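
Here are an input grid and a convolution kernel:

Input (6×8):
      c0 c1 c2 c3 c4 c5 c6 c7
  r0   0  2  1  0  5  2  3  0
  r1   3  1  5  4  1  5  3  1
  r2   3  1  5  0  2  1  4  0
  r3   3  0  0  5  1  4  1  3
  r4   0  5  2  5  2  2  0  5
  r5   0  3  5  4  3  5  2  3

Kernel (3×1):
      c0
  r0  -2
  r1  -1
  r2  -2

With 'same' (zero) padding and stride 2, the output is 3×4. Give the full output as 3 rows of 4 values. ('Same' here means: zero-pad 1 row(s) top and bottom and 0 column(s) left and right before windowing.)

Output[0,0]: The receptive field on the zero-padded input at this output position is [0 / 0 / 3]. Elementwise product with the kernel and sum: 0·-2 + 0·-1 + 3·-2.
Output[0,1]: The receptive field on the zero-padded input at this output position is [0 / 1 / 5]. Elementwise product with the kernel and sum: 0·-2 + 1·-1 + 5·-2.

-6 -11 -7 -9
-15 -15 -6 -12
-6 -12 -10 -6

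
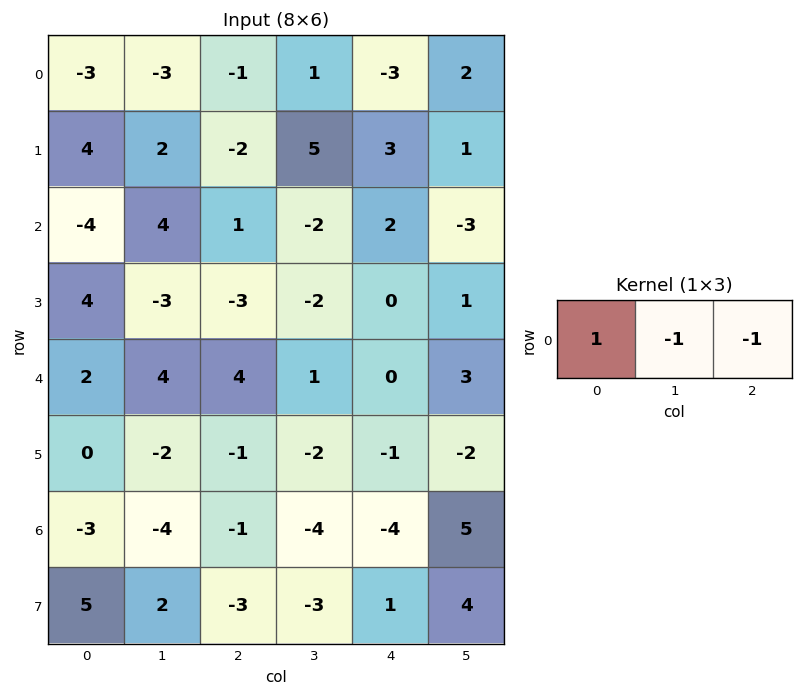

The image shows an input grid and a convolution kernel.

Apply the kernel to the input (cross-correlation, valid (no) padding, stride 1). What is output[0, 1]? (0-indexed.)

-3

The receptive field on the input at this output position is [-3 -1 1]. Elementwise product with the kernel and sum: -3·1 + -1·-1 + 1·-1.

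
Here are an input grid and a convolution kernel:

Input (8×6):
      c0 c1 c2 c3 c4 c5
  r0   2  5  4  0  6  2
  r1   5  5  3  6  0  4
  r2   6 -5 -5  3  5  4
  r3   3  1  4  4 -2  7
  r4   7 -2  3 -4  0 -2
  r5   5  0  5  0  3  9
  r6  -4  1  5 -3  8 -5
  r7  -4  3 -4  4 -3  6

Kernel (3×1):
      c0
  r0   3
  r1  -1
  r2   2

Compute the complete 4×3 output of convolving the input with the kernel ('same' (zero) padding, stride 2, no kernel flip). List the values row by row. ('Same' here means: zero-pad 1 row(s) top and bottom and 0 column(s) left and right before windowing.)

8 2 -6
15 22 -9
12 19 0
11 2 -5

Output[0,0]: The receptive field on the zero-padded input at this output position is [0 / 2 / 5]. Elementwise product with the kernel and sum: 0·3 + 2·-1 + 5·2.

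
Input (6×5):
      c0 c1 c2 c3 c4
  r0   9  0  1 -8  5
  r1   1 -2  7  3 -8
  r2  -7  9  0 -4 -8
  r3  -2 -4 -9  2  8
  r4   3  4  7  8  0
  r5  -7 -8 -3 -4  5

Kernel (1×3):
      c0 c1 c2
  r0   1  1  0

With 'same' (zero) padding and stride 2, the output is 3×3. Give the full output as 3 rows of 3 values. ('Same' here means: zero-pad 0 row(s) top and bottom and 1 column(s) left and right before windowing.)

Output[0,0]: The receptive field on the zero-padded input at this output position is [0 9 0]. Elementwise product with the kernel and sum: 0·1 + 9·1.

9 1 -3
-7 9 -12
3 11 8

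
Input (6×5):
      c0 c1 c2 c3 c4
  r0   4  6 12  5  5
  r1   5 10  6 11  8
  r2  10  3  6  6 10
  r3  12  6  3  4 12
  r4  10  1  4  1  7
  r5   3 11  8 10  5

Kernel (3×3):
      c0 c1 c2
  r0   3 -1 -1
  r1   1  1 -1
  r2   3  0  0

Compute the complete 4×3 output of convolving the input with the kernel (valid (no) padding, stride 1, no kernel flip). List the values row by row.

33 15 53
42 34 10
66 5 9
43 48 15

Output[0,0]: The receptive field on the input at this output position is [4 6 12 / 5 10 6 / 10 3 6]. Elementwise product with the kernel and sum: 4·3 + 6·-1 + 12·-1 + 5·1 + 10·1 + 6·-1 + 10·3.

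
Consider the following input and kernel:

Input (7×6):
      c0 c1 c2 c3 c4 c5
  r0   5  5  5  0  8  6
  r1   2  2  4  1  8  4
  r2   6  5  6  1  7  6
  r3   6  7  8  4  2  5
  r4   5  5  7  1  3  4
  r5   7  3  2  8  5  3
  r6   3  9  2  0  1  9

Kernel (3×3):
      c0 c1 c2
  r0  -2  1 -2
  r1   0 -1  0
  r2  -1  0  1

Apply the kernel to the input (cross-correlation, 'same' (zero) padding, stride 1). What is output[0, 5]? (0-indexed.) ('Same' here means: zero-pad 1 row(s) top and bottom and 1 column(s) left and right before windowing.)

The receptive field on the zero-padded input at this output position is [0 0 0 / 8 6 0 / 8 4 0]. Elementwise product with the kernel and sum: 0·-2 + 0·1 + 0·-2 + 6·-1 + 8·-1 + 0·1.

-14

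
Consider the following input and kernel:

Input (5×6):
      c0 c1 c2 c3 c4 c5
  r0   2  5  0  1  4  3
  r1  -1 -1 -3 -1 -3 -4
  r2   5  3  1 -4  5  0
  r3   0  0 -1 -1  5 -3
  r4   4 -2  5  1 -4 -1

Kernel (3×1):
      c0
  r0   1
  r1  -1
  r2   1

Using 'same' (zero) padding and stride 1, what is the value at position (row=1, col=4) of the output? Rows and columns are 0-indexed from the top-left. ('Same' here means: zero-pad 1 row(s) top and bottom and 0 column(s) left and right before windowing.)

12

The receptive field on the zero-padded input at this output position is [4 / -3 / 5]. Elementwise product with the kernel and sum: 4·1 + -3·-1 + 5·1.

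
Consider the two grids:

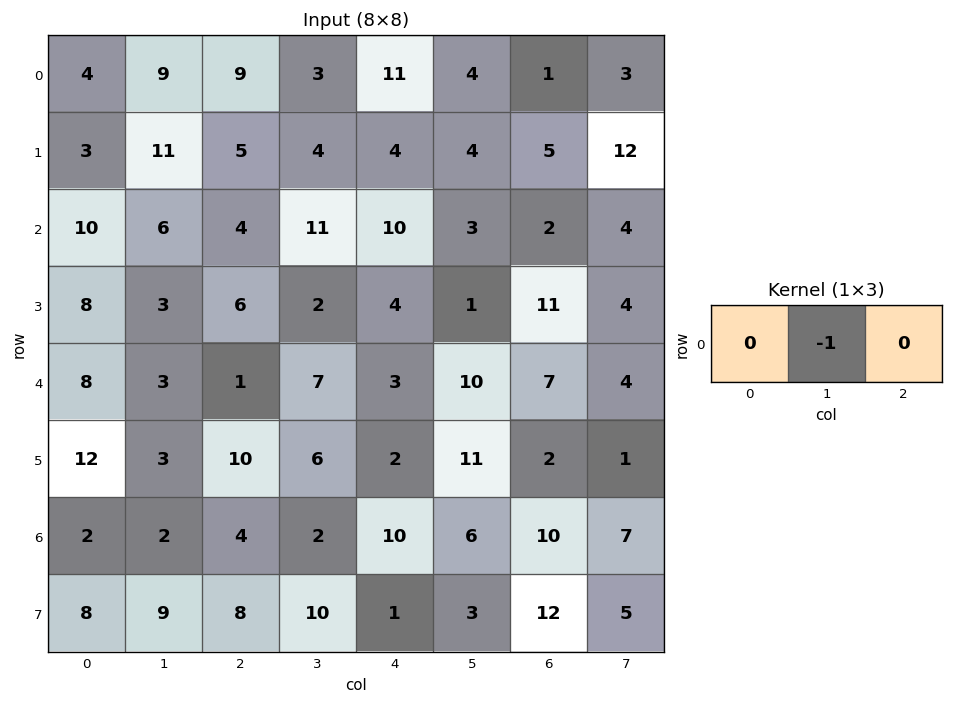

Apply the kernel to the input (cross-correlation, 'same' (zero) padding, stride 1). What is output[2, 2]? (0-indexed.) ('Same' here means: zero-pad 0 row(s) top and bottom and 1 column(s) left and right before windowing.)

The receptive field on the zero-padded input at this output position is [6 4 11]. Elementwise product with the kernel and sum: 4·-1.

-4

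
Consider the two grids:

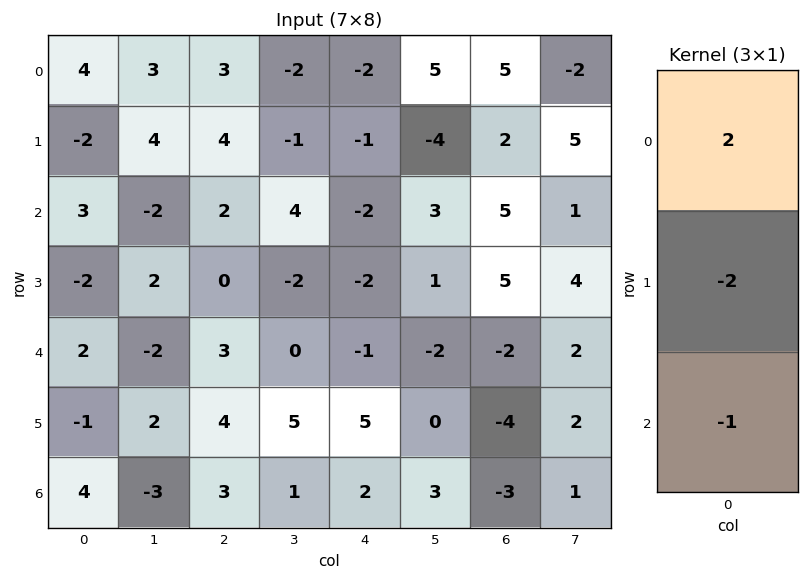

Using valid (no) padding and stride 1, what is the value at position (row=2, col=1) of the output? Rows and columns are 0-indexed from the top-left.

-6

The receptive field on the input at this output position is [-2 / 2 / -2]. Elementwise product with the kernel and sum: -2·2 + 2·-2 + -2·-1.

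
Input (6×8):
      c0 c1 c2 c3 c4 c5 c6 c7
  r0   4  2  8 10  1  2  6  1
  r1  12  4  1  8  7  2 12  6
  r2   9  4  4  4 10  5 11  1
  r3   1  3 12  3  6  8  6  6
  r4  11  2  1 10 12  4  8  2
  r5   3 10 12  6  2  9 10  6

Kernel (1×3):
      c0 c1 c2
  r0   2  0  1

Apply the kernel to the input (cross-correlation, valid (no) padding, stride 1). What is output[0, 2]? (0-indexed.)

17

The receptive field on the input at this output position is [8 10 1]. Elementwise product with the kernel and sum: 8·2 + 1·1.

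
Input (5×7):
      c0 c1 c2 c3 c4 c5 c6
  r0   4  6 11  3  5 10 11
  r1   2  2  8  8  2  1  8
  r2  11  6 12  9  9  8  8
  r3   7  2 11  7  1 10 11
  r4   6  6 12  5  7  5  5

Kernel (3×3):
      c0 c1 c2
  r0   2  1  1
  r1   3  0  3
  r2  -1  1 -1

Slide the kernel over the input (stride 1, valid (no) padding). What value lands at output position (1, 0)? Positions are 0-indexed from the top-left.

67

The receptive field on the input at this output position is [2 2 8 / 11 6 12 / 7 2 11]. Elementwise product with the kernel and sum: 2·2 + 2·1 + 8·1 + 11·3 + 12·3 + 7·-1 + 2·1 + 11·-1.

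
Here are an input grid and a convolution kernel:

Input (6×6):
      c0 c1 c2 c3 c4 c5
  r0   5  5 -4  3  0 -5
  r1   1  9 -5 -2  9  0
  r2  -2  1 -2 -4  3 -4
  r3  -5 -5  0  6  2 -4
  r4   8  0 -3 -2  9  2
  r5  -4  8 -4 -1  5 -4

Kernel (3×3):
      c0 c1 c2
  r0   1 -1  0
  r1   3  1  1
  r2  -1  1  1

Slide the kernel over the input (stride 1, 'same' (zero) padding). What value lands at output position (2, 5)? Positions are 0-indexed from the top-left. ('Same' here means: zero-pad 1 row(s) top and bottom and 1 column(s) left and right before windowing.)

8

The receptive field on the zero-padded input at this output position is [9 0 0 / 3 -4 0 / 2 -4 0]. Elementwise product with the kernel and sum: 9·1 + 0·-1 + 3·3 + -4·1 + 0·1 + 2·-1 + -4·1 + 0·1.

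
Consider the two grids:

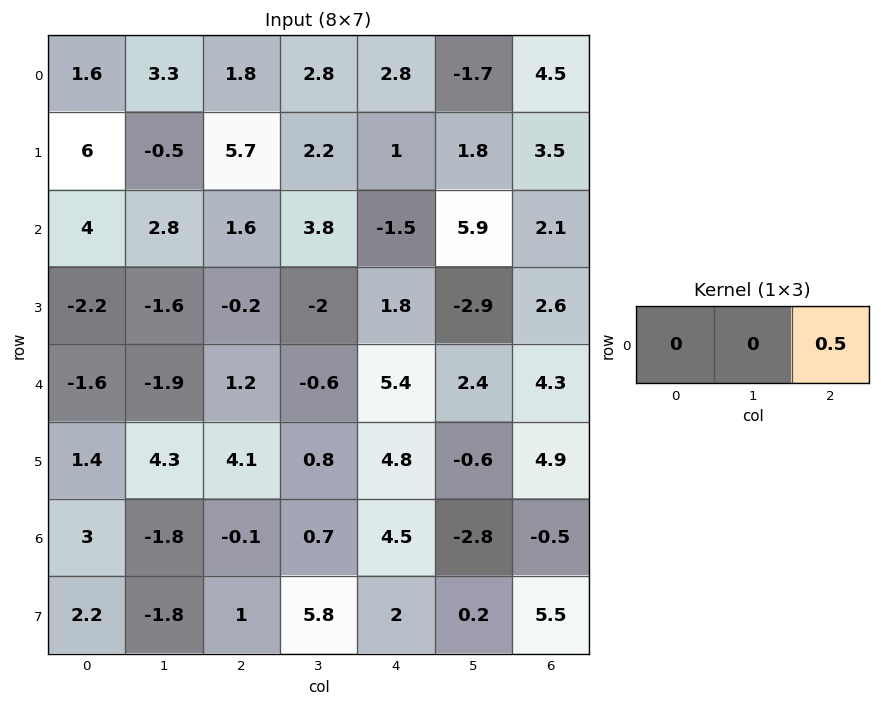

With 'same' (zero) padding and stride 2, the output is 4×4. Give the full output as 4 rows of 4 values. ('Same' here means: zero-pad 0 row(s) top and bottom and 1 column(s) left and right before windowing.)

1.65 1.4 -0.85 0
1.4 1.9 2.95 0
-0.95 -0.3 1.2 0
-0.9 0.35 -1.4 0

Output[0,0]: The receptive field on the zero-padded input at this output position is [0 1.6 3.3]. Elementwise product with the kernel and sum: 3.3·0.5.
Output[0,1]: The receptive field on the zero-padded input at this output position is [3.3 1.8 2.8]. Elementwise product with the kernel and sum: 2.8·0.5.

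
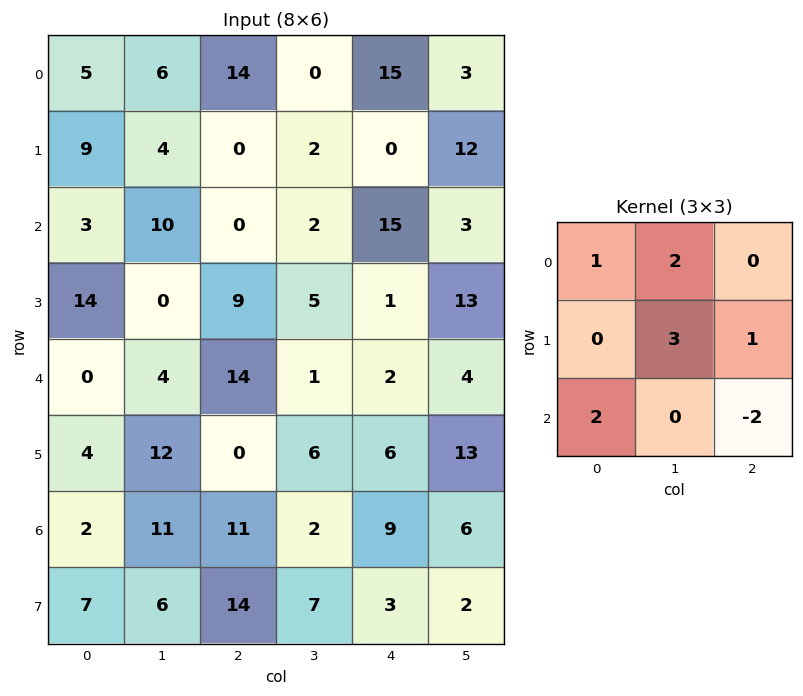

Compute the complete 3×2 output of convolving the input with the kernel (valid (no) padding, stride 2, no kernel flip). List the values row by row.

35 -10
4 44
26 44

Output[0,0]: The receptive field on the input at this output position is [5 6 14 / 9 4 0 / 3 10 0]. Elementwise product with the kernel and sum: 5·1 + 6·2 + 4·3 + 0·1 + 3·2 + 0·-2.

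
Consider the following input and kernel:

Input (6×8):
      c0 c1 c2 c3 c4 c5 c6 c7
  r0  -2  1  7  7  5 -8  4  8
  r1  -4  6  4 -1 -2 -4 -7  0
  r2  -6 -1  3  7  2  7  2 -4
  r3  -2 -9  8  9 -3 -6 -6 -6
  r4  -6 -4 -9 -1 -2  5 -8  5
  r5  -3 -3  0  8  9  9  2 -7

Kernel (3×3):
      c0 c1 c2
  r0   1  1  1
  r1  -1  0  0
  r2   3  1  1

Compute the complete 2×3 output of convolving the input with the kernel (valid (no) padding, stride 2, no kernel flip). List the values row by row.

-6 33 18
-33 -26 5

Output[0,0]: The receptive field on the input at this output position is [-2 1 7 / -4 6 4 / -6 -1 3]. Elementwise product with the kernel and sum: -2·1 + 1·1 + 7·1 + -4·-1 + -6·3 + -1·1 + 3·1.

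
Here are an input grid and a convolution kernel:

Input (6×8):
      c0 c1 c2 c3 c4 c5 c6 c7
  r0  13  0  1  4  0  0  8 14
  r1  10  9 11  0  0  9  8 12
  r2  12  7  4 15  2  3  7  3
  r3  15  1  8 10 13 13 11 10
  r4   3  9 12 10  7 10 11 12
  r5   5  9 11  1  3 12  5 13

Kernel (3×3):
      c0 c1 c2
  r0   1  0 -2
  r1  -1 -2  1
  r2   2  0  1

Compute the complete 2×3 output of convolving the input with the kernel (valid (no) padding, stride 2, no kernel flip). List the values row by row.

22 0 -15
13 16 -15

Output[0,0]: The receptive field on the input at this output position is [13 0 1 / 10 9 11 / 12 7 4]. Elementwise product with the kernel and sum: 13·1 + 1·-2 + 10·-1 + 9·-2 + 11·1 + 12·2 + 4·1.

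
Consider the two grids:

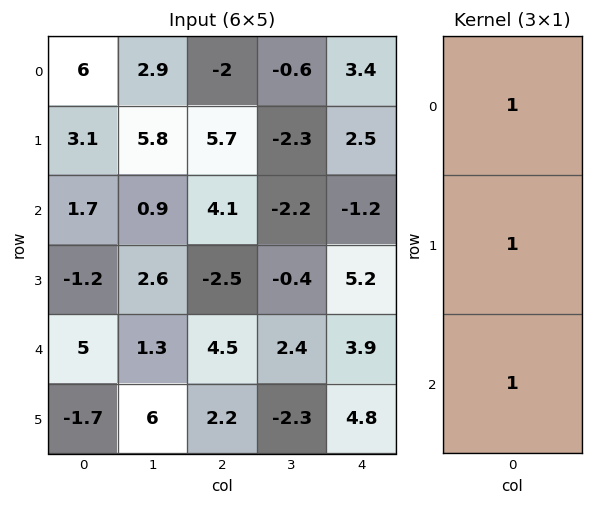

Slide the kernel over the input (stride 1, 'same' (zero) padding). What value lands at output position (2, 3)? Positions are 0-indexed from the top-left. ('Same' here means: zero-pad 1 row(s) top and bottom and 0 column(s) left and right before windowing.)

-4.9

The receptive field on the zero-padded input at this output position is [-2.3 / -2.2 / -0.4]. Elementwise product with the kernel and sum: -2.3·1 + -2.2·1 + -0.4·1.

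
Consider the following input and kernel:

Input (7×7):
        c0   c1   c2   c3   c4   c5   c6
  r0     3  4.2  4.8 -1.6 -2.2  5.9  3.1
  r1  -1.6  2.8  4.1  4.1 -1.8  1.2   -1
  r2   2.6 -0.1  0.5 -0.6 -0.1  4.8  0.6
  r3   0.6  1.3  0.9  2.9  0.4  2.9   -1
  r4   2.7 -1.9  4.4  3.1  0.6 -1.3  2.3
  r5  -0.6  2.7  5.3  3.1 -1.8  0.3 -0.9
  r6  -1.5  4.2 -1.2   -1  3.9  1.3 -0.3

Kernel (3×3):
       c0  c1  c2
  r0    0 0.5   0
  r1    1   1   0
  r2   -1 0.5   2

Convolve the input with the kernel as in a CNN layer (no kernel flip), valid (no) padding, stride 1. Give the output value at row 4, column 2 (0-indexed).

The receptive field on the input at this output position is [4.4 3.1 0.6 / 5.3 3.1 -1.8 / -1.2 -1 3.9]. Elementwise product with the kernel and sum: 3.1·0.5 + 5.3·1 + 3.1·1 + -1.2·-1 + -1·0.5 + 3.9·2.

18.45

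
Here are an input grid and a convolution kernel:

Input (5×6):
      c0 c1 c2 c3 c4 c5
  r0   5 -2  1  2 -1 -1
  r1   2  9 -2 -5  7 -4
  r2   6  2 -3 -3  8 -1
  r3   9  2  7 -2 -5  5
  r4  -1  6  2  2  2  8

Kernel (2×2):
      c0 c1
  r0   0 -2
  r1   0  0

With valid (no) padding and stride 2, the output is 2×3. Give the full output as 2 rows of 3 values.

4 -4 2
-4 6 2

Output[0,0]: The receptive field on the input at this output position is [5 -2 / 2 9]. Elementwise product with the kernel and sum: -2·-2.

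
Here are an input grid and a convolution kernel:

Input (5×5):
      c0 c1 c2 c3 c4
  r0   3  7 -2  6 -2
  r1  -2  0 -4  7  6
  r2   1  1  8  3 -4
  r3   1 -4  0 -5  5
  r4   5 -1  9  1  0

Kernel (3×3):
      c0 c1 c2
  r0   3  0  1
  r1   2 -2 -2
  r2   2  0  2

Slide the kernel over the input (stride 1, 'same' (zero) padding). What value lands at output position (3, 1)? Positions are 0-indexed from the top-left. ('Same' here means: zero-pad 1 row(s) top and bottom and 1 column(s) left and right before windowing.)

The receptive field on the zero-padded input at this output position is [1 1 8 / 1 -4 0 / 5 -1 9]. Elementwise product with the kernel and sum: 1·3 + 8·1 + 1·2 + -4·-2 + 0·-2 + 5·2 + 9·2.

49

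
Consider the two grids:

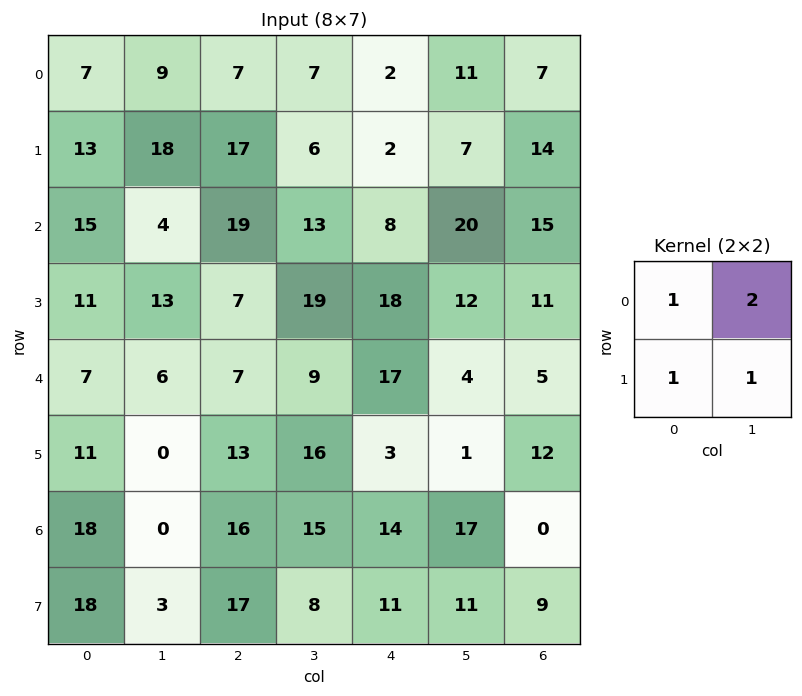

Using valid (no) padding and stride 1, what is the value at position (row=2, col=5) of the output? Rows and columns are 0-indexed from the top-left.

The receptive field on the input at this output position is [20 15 / 12 11]. Elementwise product with the kernel and sum: 20·1 + 15·2 + 12·1 + 11·1.

73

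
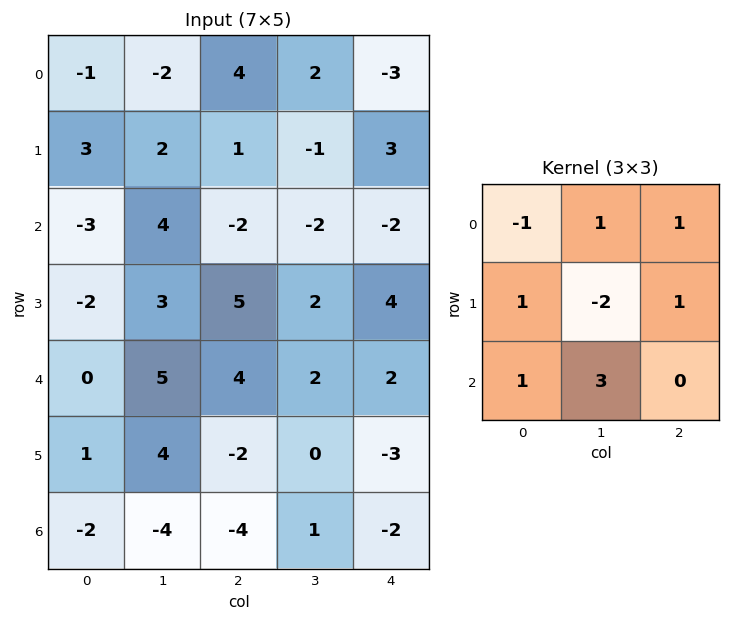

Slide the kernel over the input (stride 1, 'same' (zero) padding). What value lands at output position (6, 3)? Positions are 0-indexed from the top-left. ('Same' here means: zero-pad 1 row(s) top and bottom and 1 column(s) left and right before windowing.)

The receptive field on the zero-padded input at this output position is [-2 0 -3 / -4 1 -2 / 0 0 0]. Elementwise product with the kernel and sum: -2·-1 + 0·1 + -3·1 + -4·1 + 1·-2 + -2·1 + 0·1 + 0·3.

-9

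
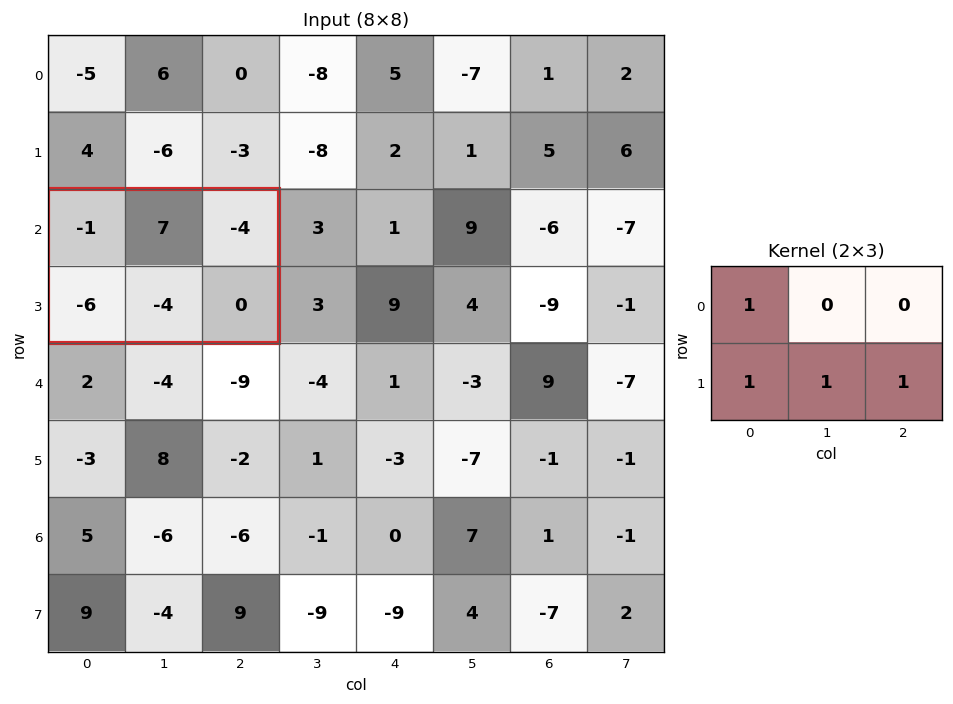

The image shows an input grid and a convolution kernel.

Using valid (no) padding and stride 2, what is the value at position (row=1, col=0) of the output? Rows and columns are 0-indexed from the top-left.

-11

The receptive field on the input at this output position is [-1 7 -4 / -6 -4 0]. Elementwise product with the kernel and sum: -1·1 + -6·1 + -4·1 + 0·1.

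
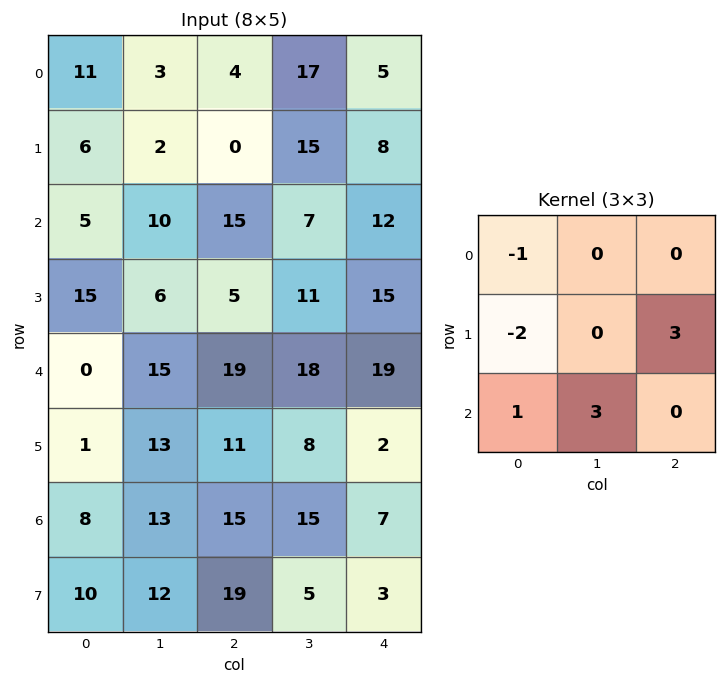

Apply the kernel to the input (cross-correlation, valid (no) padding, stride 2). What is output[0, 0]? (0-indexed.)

The receptive field on the input at this output position is [11 3 4 / 6 2 0 / 5 10 15]. Elementwise product with the kernel and sum: 11·-1 + 6·-2 + 0·3 + 5·1 + 10·3.

12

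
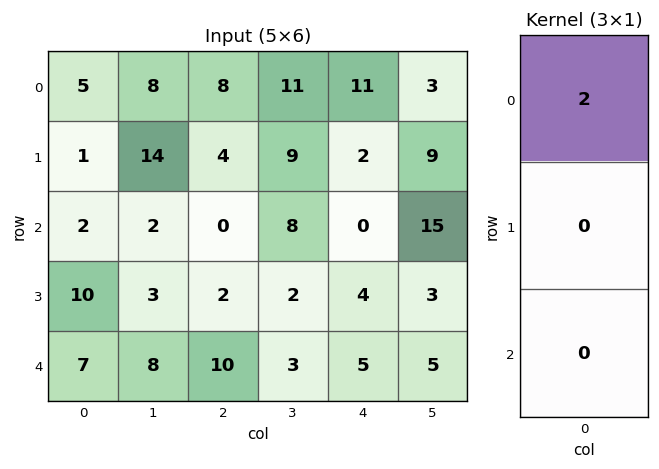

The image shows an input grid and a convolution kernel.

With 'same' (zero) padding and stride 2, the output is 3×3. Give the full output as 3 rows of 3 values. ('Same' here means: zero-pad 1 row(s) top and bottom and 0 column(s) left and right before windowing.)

Output[0,0]: The receptive field on the zero-padded input at this output position is [0 / 5 / 1]. Elementwise product with the kernel and sum: 0·2.

0 0 0
2 8 4
20 4 8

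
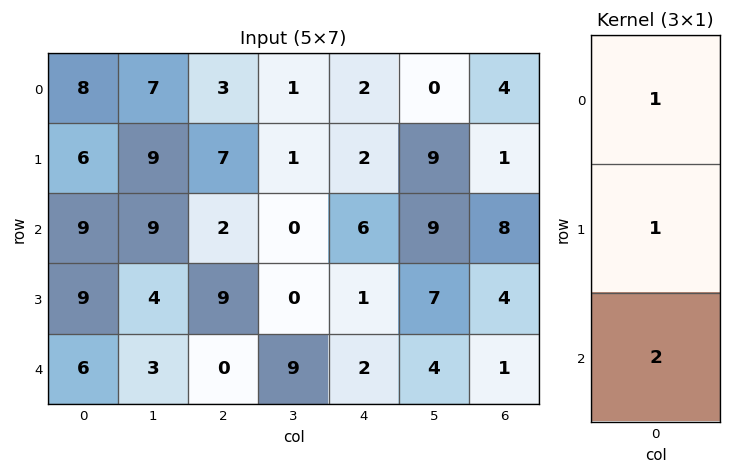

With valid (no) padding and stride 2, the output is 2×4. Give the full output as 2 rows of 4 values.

Output[0,0]: The receptive field on the input at this output position is [8 / 6 / 9]. Elementwise product with the kernel and sum: 8·1 + 6·1 + 9·2.
Output[0,1]: The receptive field on the input at this output position is [3 / 7 / 2]. Elementwise product with the kernel and sum: 3·1 + 7·1 + 2·2.

32 14 16 21
30 11 11 14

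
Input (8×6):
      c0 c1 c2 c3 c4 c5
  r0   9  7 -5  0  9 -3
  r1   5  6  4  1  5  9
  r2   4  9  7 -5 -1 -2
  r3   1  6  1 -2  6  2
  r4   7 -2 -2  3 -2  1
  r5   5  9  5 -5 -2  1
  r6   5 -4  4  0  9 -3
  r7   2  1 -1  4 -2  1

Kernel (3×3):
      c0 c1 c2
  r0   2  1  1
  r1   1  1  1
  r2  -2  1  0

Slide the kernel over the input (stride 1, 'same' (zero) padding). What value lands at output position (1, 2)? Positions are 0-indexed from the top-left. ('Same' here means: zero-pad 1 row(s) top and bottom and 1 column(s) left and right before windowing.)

9

The receptive field on the zero-padded input at this output position is [7 -5 0 / 6 4 1 / 9 7 -5]. Elementwise product with the kernel and sum: 7·2 + -5·1 + 0·1 + 6·1 + 4·1 + 1·1 + 9·-2 + 7·1.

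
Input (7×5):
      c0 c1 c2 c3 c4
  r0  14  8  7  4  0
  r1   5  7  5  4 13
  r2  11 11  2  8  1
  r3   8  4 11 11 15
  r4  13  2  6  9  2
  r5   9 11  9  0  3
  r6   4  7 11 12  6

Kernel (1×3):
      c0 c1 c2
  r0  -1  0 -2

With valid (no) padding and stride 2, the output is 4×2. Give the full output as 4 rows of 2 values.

Output[0,0]: The receptive field on the input at this output position is [14 8 7]. Elementwise product with the kernel and sum: 14·-1 + 7·-2.
Output[0,1]: The receptive field on the input at this output position is [7 4 0]. Elementwise product with the kernel and sum: 7·-1 + 0·-2.

-28 -7
-15 -4
-25 -10
-26 -23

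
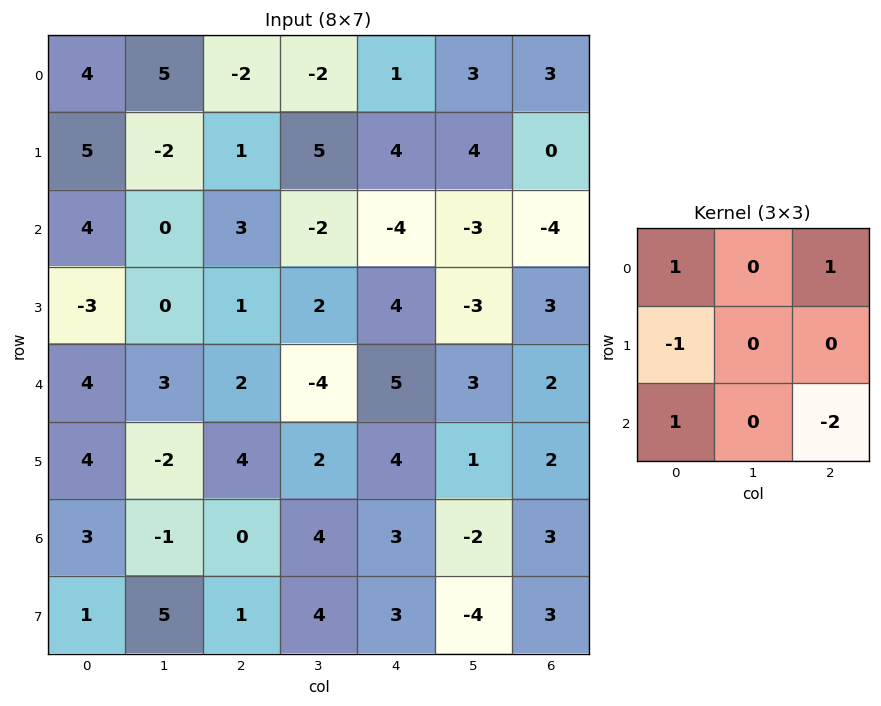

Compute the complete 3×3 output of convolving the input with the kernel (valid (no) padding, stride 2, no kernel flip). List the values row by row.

Output[0,0]: The receptive field on the input at this output position is [4 5 -2 / 5 -2 1 / 4 0 3]. Elementwise product with the kernel and sum: 4·1 + -2·1 + 5·-1 + 4·1 + 3·-2.
Output[0,1]: The receptive field on the input at this output position is [-2 -2 1 / 1 5 4 / 3 -2 -4]. Elementwise product with the kernel and sum: -2·1 + 1·1 + 1·-1 + 3·1 + -4·-2.

-5 9 4
10 -10 -11
5 -3 0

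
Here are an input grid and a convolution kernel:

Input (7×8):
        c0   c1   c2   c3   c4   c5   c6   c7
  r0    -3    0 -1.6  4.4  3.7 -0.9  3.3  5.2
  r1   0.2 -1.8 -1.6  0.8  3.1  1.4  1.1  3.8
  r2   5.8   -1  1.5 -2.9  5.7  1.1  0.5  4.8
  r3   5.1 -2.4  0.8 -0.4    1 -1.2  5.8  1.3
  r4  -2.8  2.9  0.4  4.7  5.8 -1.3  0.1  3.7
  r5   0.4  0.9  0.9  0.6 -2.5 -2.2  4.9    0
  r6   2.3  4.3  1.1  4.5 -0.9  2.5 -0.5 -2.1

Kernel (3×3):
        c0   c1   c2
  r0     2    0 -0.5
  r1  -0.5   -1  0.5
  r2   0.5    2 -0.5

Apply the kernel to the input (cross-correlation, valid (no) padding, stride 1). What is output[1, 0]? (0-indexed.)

The receptive field on the input at this output position is [0.2 -1.8 -1.6 / 5.8 -1 1.5 / 5.1 -2.4 0.8]. Elementwise product with the kernel and sum: 0.2·2 + -1.6·-0.5 + 5.8·-0.5 + -1·-1 + 1.5·0.5 + 5.1·0.5 + -2.4·2 + 0.8·-0.5.

-2.6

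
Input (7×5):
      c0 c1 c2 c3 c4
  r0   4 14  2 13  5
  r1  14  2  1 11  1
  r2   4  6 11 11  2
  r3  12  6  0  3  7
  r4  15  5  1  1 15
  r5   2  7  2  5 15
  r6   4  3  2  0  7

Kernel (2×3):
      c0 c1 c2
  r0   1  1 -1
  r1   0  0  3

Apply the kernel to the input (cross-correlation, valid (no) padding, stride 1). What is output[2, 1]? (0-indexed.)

The receptive field on the input at this output position is [6 11 11 / 6 0 3]. Elementwise product with the kernel and sum: 6·1 + 11·1 + 11·-1 + 3·3.

15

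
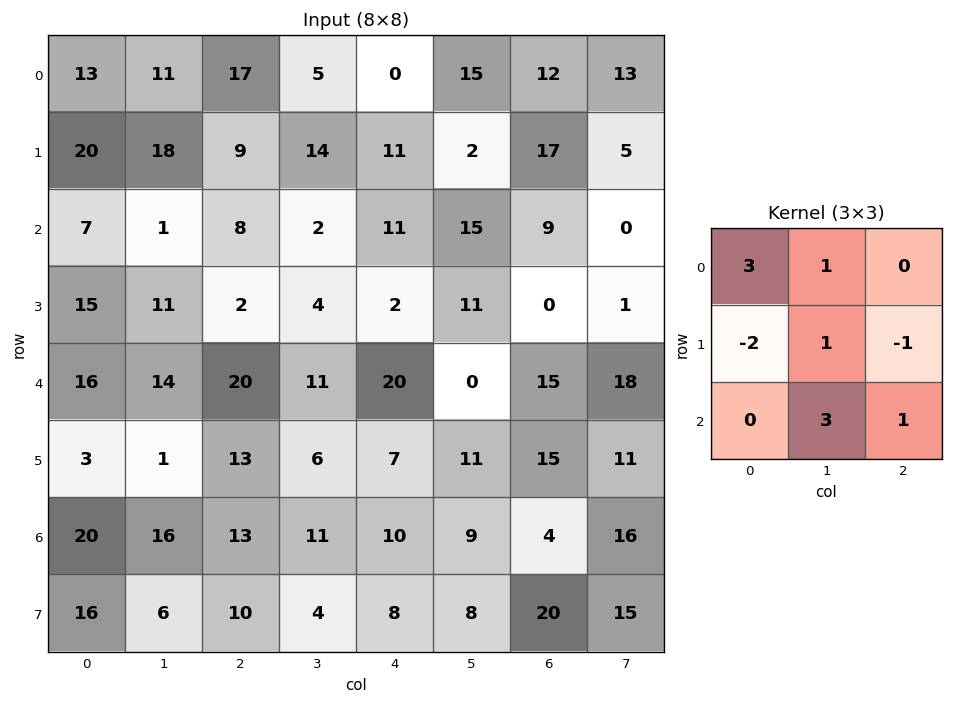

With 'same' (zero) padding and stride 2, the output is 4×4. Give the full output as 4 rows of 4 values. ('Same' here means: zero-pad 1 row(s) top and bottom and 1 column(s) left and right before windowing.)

80 31 10 25
82 77 62 3
27 61 44 86
61 20 36 93

Output[0,0]: The receptive field on the zero-padded input at this output position is [0 0 0 / 0 13 11 / 0 20 18]. Elementwise product with the kernel and sum: 0·3 + 0·1 + 0·-2 + 13·1 + 11·-1 + 20·3 + 18·1.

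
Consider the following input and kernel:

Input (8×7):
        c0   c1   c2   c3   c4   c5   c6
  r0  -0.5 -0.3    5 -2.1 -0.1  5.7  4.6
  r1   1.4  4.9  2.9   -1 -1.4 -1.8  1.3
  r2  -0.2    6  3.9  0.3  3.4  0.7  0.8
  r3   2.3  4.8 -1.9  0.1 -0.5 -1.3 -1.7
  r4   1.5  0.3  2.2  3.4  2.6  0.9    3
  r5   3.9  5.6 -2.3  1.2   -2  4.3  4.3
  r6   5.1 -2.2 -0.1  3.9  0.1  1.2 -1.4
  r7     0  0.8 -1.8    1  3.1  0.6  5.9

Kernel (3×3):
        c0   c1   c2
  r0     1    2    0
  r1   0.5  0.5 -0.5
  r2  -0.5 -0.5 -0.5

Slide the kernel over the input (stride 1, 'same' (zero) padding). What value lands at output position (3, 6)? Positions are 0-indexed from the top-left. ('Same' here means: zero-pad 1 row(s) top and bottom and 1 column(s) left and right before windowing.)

-1.15

The receptive field on the zero-padded input at this output position is [0.7 0.8 0 / -1.3 -1.7 0 / 0.9 3 0]. Elementwise product with the kernel and sum: 0.7·1 + 0.8·2 + -1.3·0.5 + -1.7·0.5 + 0·-0.5 + 0.9·-0.5 + 3·-0.5 + 0·-0.5.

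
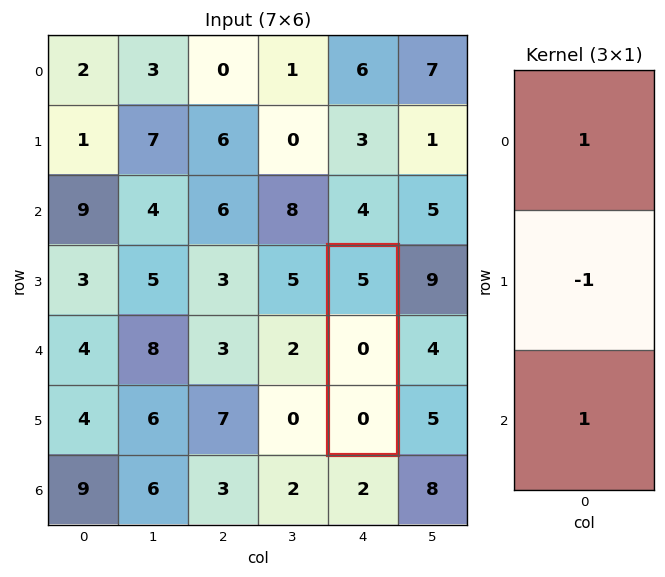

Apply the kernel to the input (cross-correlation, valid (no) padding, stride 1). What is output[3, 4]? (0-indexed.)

The receptive field on the input at this output position is [5 / 0 / 0]. Elementwise product with the kernel and sum: 5·1 + 0·-1 + 0·1.

5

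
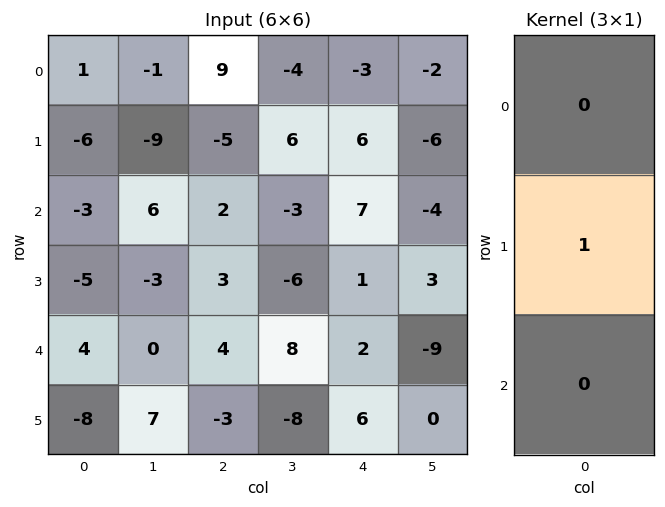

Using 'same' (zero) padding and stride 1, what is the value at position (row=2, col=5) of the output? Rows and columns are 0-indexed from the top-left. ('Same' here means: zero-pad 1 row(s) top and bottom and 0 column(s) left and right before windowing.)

-4

The receptive field on the zero-padded input at this output position is [-6 / -4 / 3]. Elementwise product with the kernel and sum: -4·1.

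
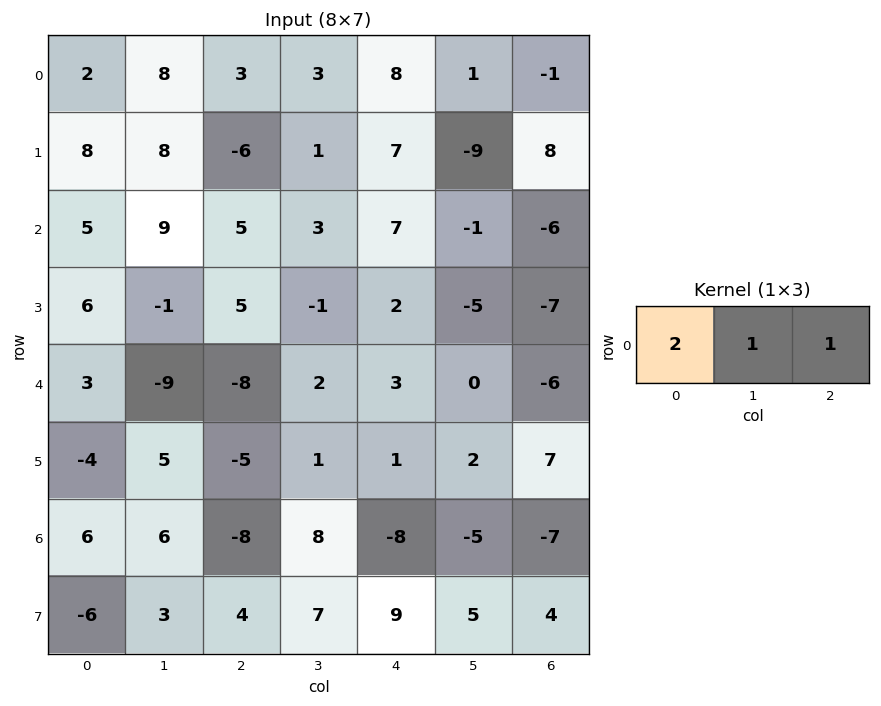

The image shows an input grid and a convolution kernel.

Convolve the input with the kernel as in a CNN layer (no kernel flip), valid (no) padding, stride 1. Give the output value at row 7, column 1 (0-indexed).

17

The receptive field on the input at this output position is [3 4 7]. Elementwise product with the kernel and sum: 3·2 + 4·1 + 7·1.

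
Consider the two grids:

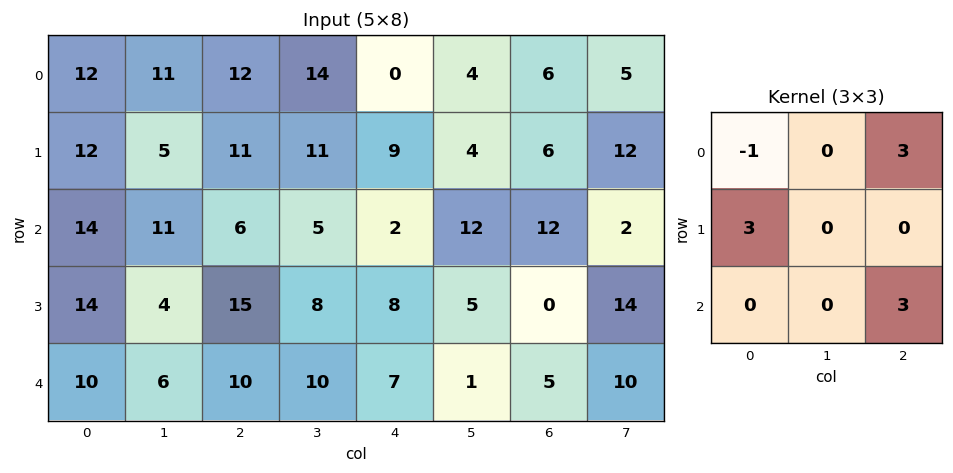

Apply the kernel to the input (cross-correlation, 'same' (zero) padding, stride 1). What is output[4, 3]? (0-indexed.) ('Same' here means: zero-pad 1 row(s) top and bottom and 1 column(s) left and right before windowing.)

The receptive field on the zero-padded input at this output position is [15 8 8 / 10 10 7 / 0 0 0]. Elementwise product with the kernel and sum: 15·-1 + 8·3 + 10·3 + 0·3.

39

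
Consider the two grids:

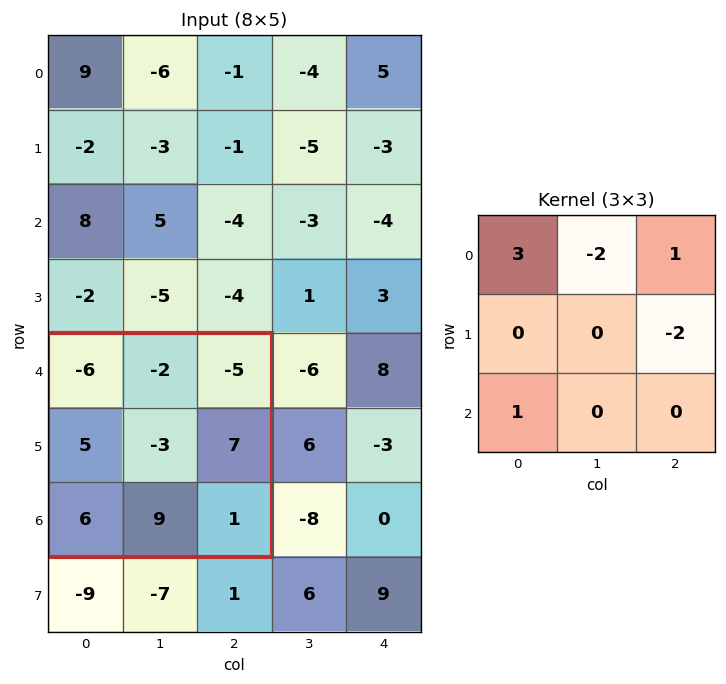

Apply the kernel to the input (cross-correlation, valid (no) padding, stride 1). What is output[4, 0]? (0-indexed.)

The receptive field on the input at this output position is [-6 -2 -5 / 5 -3 7 / 6 9 1]. Elementwise product with the kernel and sum: -6·3 + -2·-2 + -5·1 + 7·-2 + 6·1.

-27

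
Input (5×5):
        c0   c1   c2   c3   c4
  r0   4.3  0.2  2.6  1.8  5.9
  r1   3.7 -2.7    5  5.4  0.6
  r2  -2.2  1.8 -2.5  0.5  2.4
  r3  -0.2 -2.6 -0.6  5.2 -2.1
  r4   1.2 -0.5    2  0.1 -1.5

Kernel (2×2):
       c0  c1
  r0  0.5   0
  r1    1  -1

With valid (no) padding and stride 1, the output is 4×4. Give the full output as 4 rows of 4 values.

8.55 -7.6 0.9 5.7
-2.15 2.95 -0.5 0.8
1.3 -1.1 -7.05 7.55
1.6 -3.8 1.6 4.2

Output[0,0]: The receptive field on the input at this output position is [4.3 0.2 / 3.7 -2.7]. Elementwise product with the kernel and sum: 4.3·0.5 + 3.7·1 + -2.7·-1.
Output[0,1]: The receptive field on the input at this output position is [0.2 2.6 / -2.7 5]. Elementwise product with the kernel and sum: 0.2·0.5 + -2.7·1 + 5·-1.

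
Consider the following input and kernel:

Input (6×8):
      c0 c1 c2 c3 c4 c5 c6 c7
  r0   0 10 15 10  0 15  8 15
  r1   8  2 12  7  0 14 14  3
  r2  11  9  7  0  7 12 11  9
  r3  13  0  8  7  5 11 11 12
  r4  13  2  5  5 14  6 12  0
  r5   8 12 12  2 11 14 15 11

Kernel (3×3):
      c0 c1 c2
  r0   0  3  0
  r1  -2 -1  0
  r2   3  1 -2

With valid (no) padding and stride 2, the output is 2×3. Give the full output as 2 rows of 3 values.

40 6 42
32 -31 39

Output[0,0]: The receptive field on the input at this output position is [0 10 15 / 8 2 12 / 11 9 7]. Elementwise product with the kernel and sum: 10·3 + 8·-2 + 2·-1 + 11·3 + 9·1 + 7·-2.
Output[0,1]: The receptive field on the input at this output position is [15 10 0 / 12 7 0 / 7 0 7]. Elementwise product with the kernel and sum: 10·3 + 12·-2 + 7·-1 + 7·3 + 0·1 + 7·-2.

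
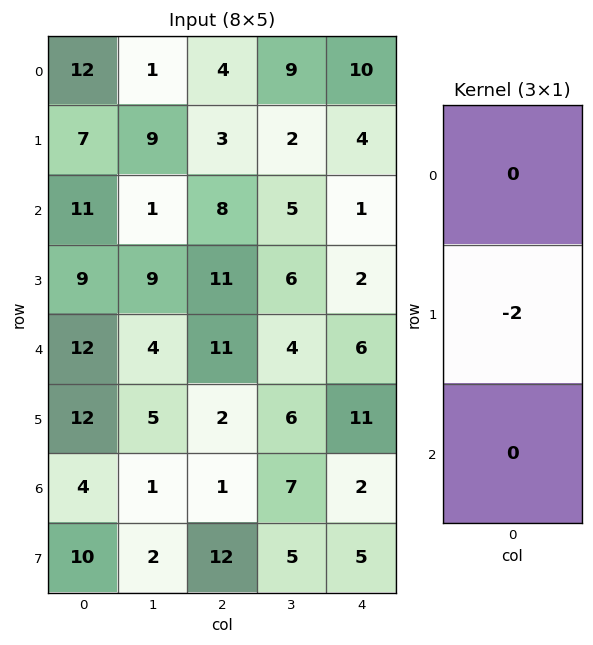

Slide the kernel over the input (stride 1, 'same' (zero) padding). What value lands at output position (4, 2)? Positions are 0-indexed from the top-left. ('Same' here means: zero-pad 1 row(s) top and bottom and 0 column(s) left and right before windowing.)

-22

The receptive field on the zero-padded input at this output position is [11 / 11 / 2]. Elementwise product with the kernel and sum: 11·-2.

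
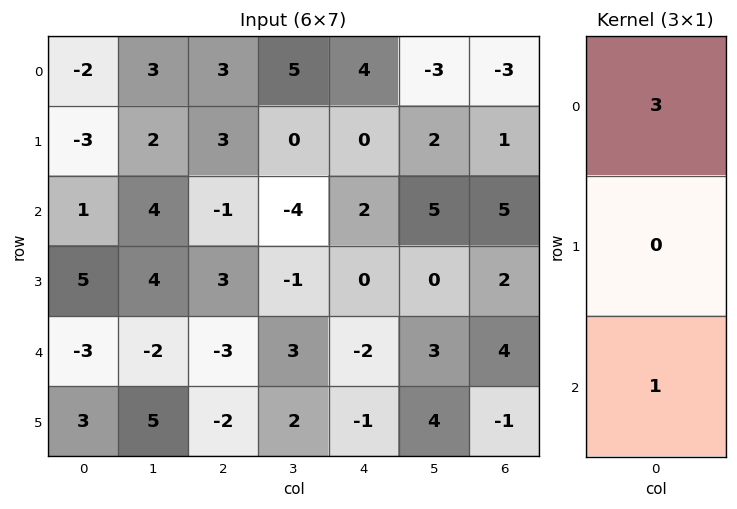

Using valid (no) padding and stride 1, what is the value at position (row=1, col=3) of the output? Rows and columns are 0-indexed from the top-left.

The receptive field on the input at this output position is [0 / -4 / -1]. Elementwise product with the kernel and sum: 0·3 + -1·1.

-1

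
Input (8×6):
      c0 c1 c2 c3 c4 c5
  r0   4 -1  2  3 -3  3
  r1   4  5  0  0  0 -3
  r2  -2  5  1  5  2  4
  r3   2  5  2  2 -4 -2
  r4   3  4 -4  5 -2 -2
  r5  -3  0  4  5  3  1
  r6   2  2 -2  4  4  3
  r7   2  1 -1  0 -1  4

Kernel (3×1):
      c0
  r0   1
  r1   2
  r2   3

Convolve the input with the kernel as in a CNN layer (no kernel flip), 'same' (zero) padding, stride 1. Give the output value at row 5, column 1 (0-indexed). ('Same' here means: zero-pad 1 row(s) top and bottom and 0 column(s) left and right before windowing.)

10

The receptive field on the zero-padded input at this output position is [4 / 0 / 2]. Elementwise product with the kernel and sum: 4·1 + 0·2 + 2·3.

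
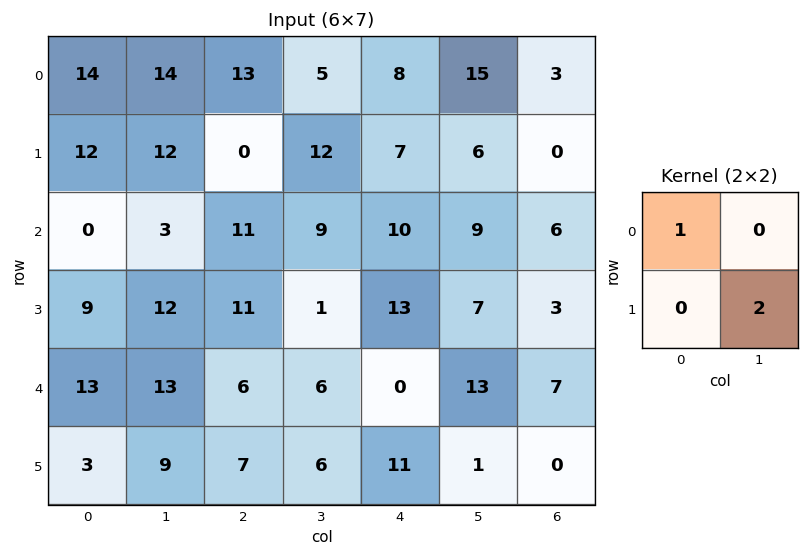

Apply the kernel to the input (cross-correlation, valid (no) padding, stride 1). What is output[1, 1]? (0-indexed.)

34

The receptive field on the input at this output position is [12 0 / 3 11]. Elementwise product with the kernel and sum: 12·1 + 11·2.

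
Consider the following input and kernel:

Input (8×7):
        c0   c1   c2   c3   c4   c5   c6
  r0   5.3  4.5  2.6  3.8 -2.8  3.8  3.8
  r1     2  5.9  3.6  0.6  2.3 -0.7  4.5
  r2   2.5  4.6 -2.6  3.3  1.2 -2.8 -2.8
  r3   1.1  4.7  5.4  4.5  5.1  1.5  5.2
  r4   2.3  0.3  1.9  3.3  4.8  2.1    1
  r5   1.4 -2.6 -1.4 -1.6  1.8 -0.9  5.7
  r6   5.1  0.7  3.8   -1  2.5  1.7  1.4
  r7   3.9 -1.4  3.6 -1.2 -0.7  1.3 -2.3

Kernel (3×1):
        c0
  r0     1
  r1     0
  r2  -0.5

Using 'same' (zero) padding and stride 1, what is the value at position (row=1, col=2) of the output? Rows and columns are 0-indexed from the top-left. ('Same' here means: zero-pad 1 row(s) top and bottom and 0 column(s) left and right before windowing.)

The receptive field on the zero-padded input at this output position is [2.6 / 3.6 / -2.6]. Elementwise product with the kernel and sum: 2.6·1 + -2.6·-0.5.

3.9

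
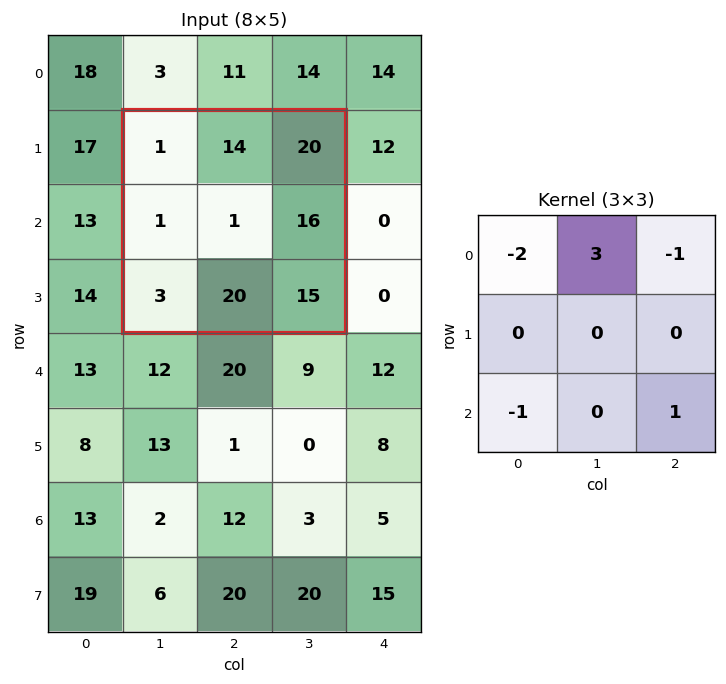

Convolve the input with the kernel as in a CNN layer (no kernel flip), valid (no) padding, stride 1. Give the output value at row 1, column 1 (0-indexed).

The receptive field on the input at this output position is [1 14 20 / 1 1 16 / 3 20 15]. Elementwise product with the kernel and sum: 1·-2 + 14·3 + 20·-1 + 3·-1 + 15·1.

32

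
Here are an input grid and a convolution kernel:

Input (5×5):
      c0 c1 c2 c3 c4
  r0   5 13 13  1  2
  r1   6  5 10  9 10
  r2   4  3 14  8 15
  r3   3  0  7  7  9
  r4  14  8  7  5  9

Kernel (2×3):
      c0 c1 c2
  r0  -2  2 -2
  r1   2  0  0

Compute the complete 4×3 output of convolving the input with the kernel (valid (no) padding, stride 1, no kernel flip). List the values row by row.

Output[0,0]: The receptive field on the input at this output position is [5 13 13 / 6 5 10]. Elementwise product with the kernel and sum: 5·-2 + 13·2 + 13·-2 + 6·2.

2 8 -8
-14 -2 6
-24 6 -28
8 16 -4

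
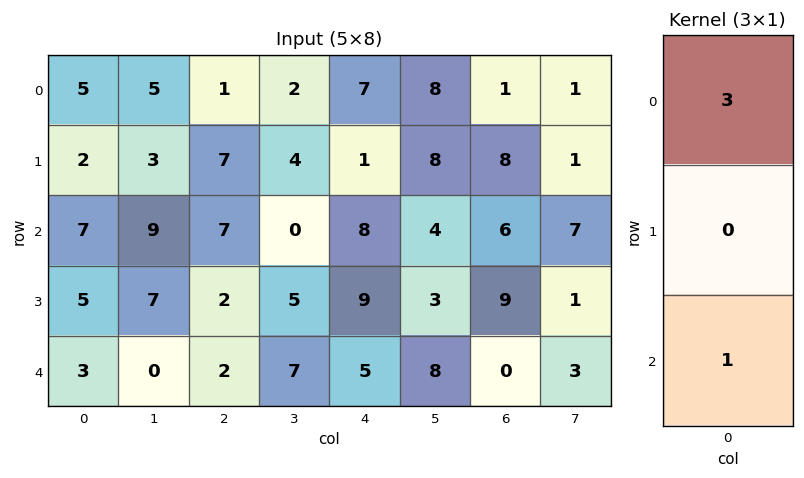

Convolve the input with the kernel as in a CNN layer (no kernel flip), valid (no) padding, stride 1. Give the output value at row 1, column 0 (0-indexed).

11

The receptive field on the input at this output position is [2 / 7 / 5]. Elementwise product with the kernel and sum: 2·3 + 5·1.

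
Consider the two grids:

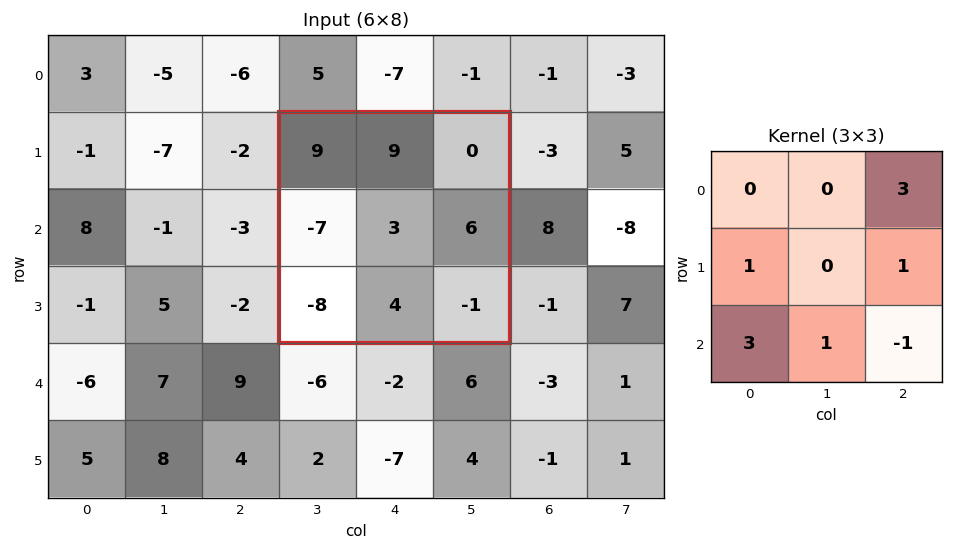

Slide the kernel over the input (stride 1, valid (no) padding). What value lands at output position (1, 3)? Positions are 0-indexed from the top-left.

The receptive field on the input at this output position is [9 9 0 / -7 3 6 / -8 4 -1]. Elementwise product with the kernel and sum: 0·3 + -7·1 + 6·1 + -8·3 + 4·1 + -1·-1.

-20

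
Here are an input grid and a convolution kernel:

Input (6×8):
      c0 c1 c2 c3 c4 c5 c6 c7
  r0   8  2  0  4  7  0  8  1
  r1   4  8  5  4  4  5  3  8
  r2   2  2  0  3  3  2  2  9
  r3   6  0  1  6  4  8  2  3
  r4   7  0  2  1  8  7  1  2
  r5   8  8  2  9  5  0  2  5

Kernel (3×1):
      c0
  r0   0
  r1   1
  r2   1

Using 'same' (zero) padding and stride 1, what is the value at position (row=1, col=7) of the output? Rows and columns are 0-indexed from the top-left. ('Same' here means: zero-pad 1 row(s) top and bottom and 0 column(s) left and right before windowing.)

The receptive field on the zero-padded input at this output position is [1 / 8 / 9]. Elementwise product with the kernel and sum: 8·1 + 9·1.

17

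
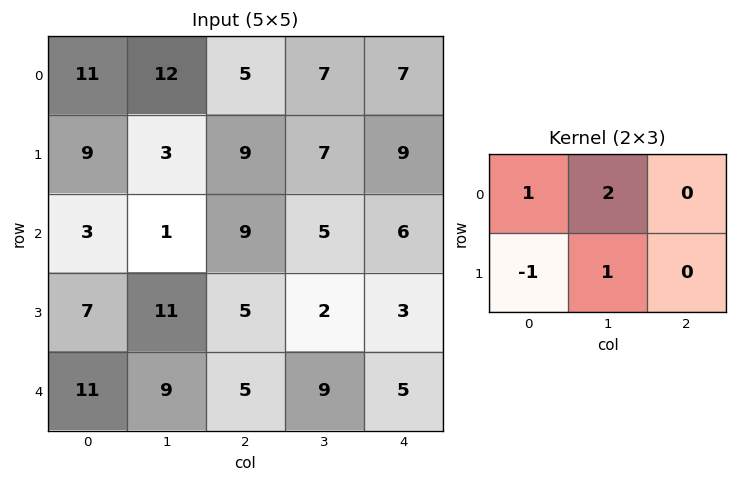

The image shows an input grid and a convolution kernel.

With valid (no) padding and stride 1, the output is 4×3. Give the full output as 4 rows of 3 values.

29 28 17
13 29 19
9 13 16
27 17 13

Output[0,0]: The receptive field on the input at this output position is [11 12 5 / 9 3 9]. Elementwise product with the kernel and sum: 11·1 + 12·2 + 9·-1 + 3·1.
Output[0,1]: The receptive field on the input at this output position is [12 5 7 / 3 9 7]. Elementwise product with the kernel and sum: 12·1 + 5·2 + 3·-1 + 9·1.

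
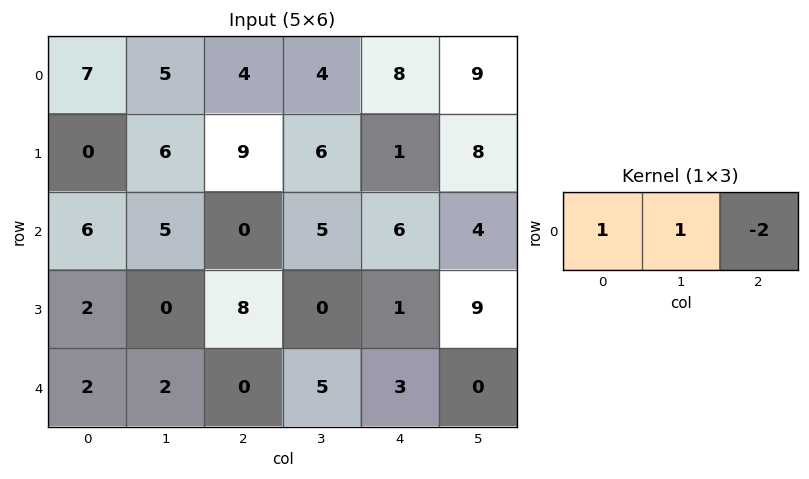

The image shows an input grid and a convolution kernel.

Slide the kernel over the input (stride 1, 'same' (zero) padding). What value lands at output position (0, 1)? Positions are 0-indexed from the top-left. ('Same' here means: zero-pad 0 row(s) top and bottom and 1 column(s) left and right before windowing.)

4

The receptive field on the zero-padded input at this output position is [7 5 4]. Elementwise product with the kernel and sum: 7·1 + 5·1 + 4·-2.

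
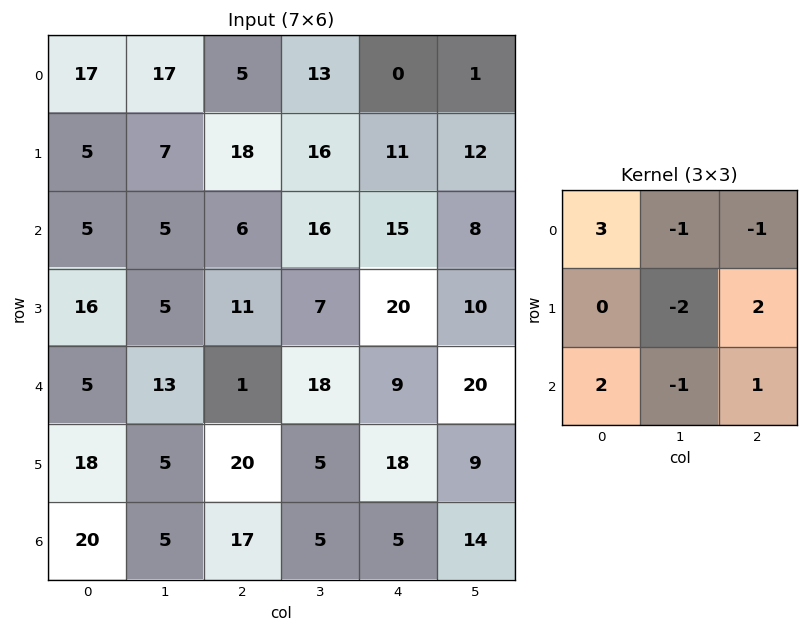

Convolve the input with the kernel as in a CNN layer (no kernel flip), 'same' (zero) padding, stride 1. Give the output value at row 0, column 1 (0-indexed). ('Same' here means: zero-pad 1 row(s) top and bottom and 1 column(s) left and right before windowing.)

-3

The receptive field on the zero-padded input at this output position is [0 0 0 / 17 17 5 / 5 7 18]. Elementwise product with the kernel and sum: 0·3 + 0·-1 + 0·-1 + 17·-2 + 5·2 + 5·2 + 7·-1 + 18·1.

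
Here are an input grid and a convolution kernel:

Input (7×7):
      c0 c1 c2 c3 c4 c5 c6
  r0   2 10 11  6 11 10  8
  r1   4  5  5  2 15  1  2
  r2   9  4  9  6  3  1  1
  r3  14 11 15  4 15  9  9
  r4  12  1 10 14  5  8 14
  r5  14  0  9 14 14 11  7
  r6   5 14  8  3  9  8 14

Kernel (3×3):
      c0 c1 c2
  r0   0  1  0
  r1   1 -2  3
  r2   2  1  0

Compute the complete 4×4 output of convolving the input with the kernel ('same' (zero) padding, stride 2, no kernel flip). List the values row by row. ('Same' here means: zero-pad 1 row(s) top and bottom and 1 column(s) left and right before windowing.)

30 21 33 -2
12 46 41 28
7 47 85 18
46 16 23 -13

Output[0,0]: The receptive field on the zero-padded input at this output position is [0 0 0 / 0 2 10 / 0 4 5]. Elementwise product with the kernel and sum: 0·1 + 0·1 + 2·-2 + 10·3 + 0·2 + 4·1.
Output[0,1]: The receptive field on the zero-padded input at this output position is [0 0 0 / 10 11 6 / 5 5 2]. Elementwise product with the kernel and sum: 0·1 + 10·1 + 11·-2 + 6·3 + 5·2 + 5·1.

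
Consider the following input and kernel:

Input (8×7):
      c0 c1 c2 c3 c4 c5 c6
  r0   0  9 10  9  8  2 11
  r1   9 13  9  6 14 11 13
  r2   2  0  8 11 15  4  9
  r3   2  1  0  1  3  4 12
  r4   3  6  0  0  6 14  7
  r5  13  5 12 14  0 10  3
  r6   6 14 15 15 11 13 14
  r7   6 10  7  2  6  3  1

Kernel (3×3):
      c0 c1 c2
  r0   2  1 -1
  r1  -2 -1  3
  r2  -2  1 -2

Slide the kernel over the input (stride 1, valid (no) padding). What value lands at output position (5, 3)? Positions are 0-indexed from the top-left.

The receptive field on the input at this output position is [14 0 10 / 15 11 13 / 2 6 3]. Elementwise product with the kernel and sum: 14·2 + 0·1 + 10·-1 + 15·-2 + 11·-1 + 13·3 + 2·-2 + 6·1 + 3·-2.

12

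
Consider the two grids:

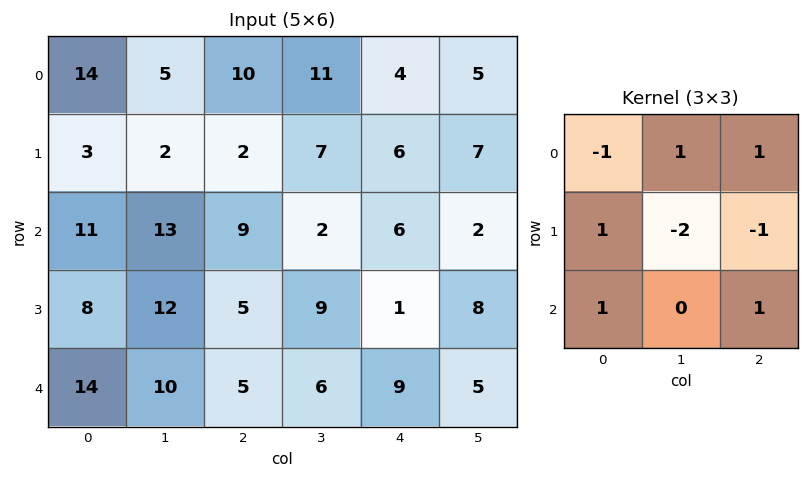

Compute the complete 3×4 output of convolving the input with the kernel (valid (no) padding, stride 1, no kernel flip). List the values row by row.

Output[0,0]: The receptive field on the input at this output position is [14 5 10 / 3 2 2 / 11 13 9]. Elementwise product with the kernel and sum: 14·-1 + 5·1 + 10·1 + 3·1 + 2·-2 + 2·-1 + 11·1 + 9·1.
Output[0,1]: The receptive field on the input at this output position is [5 10 11 / 2 2 7 / 13 9 2]. Elementwise product with the kernel and sum: 5·-1 + 10·1 + 11·1 + 2·1 + 2·-2 + 7·-1 + 13·1 + 2·1.

18 22 2 -10
-10 21 16 11
9 7 -1 16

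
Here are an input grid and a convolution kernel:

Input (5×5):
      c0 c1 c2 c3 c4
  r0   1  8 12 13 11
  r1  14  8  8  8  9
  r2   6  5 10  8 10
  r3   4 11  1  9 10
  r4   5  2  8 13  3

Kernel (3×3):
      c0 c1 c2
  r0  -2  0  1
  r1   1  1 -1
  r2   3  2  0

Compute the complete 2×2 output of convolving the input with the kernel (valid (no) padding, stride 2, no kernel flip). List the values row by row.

52 40
31 40

Output[0,0]: The receptive field on the input at this output position is [1 8 12 / 14 8 8 / 6 5 10]. Elementwise product with the kernel and sum: 1·-2 + 12·1 + 14·1 + 8·1 + 8·-1 + 6·3 + 5·2.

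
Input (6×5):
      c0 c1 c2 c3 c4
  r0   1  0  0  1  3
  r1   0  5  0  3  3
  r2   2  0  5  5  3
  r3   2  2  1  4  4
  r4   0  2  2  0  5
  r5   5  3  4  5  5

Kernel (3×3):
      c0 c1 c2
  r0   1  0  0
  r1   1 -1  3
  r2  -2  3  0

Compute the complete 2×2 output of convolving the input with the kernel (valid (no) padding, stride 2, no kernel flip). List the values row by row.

-8 11
11 10

Output[0,0]: The receptive field on the input at this output position is [1 0 0 / 0 5 0 / 2 0 5]. Elementwise product with the kernel and sum: 1·1 + 0·1 + 5·-1 + 0·3 + 2·-2 + 0·3.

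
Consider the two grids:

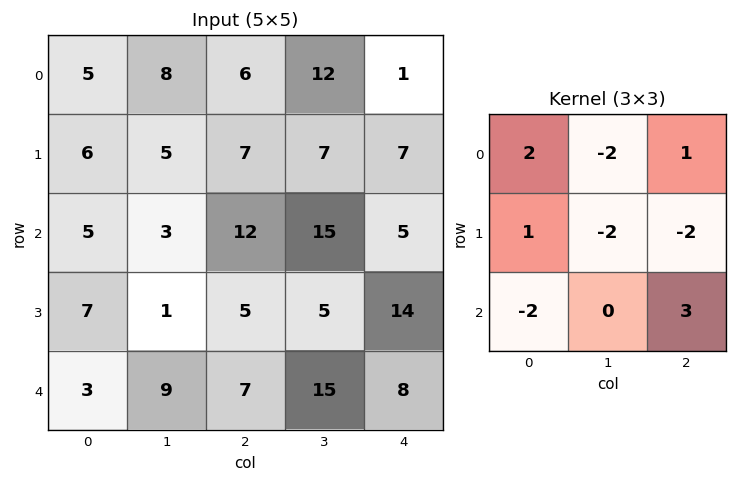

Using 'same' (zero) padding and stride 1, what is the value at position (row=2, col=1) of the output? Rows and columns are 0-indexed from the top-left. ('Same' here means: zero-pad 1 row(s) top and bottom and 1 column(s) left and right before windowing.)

The receptive field on the zero-padded input at this output position is [6 5 7 / 5 3 12 / 7 1 5]. Elementwise product with the kernel and sum: 6·2 + 5·-2 + 7·1 + 5·1 + 3·-2 + 12·-2 + 7·-2 + 5·3.

-15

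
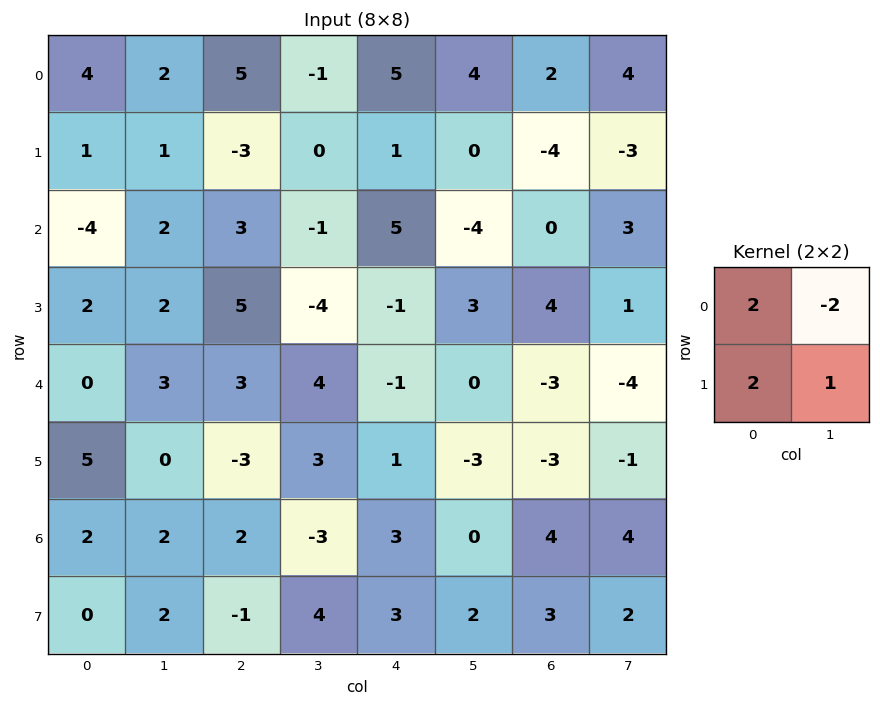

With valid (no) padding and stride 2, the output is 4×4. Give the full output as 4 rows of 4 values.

7 6 4 -15
-6 14 19 3
4 -5 -3 -5
2 12 14 8

Output[0,0]: The receptive field on the input at this output position is [4 2 / 1 1]. Elementwise product with the kernel and sum: 4·2 + 2·-2 + 1·2 + 1·1.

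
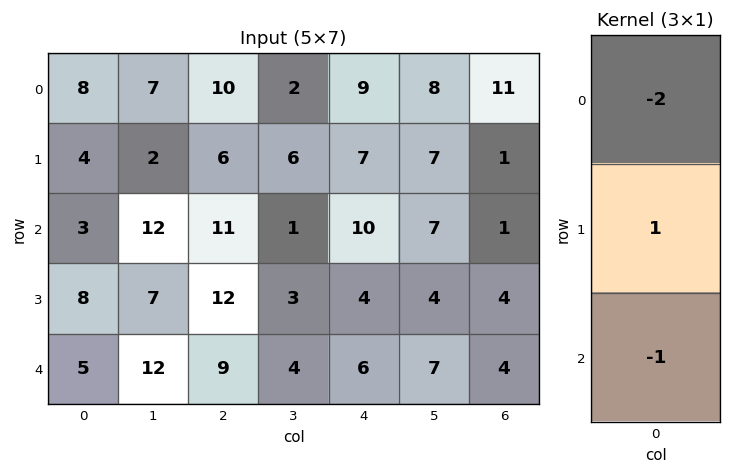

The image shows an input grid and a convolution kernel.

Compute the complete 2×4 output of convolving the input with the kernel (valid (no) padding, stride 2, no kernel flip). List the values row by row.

Output[0,0]: The receptive field on the input at this output position is [8 / 4 / 3]. Elementwise product with the kernel and sum: 8·-2 + 4·1 + 3·-1.

-15 -25 -21 -22
-3 -19 -22 -2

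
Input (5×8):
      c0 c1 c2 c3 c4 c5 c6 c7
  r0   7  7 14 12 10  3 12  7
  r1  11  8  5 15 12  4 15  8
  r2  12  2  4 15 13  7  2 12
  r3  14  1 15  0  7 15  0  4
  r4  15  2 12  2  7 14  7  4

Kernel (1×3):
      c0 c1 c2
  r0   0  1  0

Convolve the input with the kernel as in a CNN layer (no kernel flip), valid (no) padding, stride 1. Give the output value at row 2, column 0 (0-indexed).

2

The receptive field on the input at this output position is [12 2 4]. Elementwise product with the kernel and sum: 2·1.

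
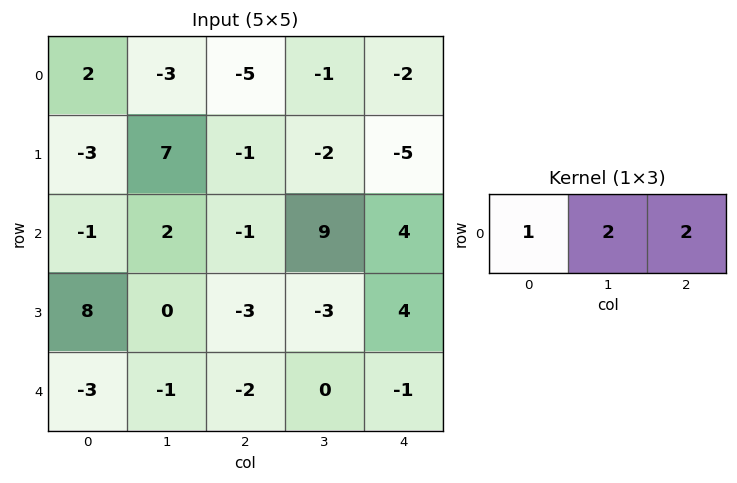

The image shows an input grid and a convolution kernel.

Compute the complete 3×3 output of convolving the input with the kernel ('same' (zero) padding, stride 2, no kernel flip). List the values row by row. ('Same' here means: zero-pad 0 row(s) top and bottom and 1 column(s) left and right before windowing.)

-2 -15 -5
2 18 17
-8 -5 -2

Output[0,0]: The receptive field on the zero-padded input at this output position is [0 2 -3]. Elementwise product with the kernel and sum: 0·1 + 2·2 + -3·2.
Output[0,1]: The receptive field on the zero-padded input at this output position is [-3 -5 -1]. Elementwise product with the kernel and sum: -3·1 + -5·2 + -1·2.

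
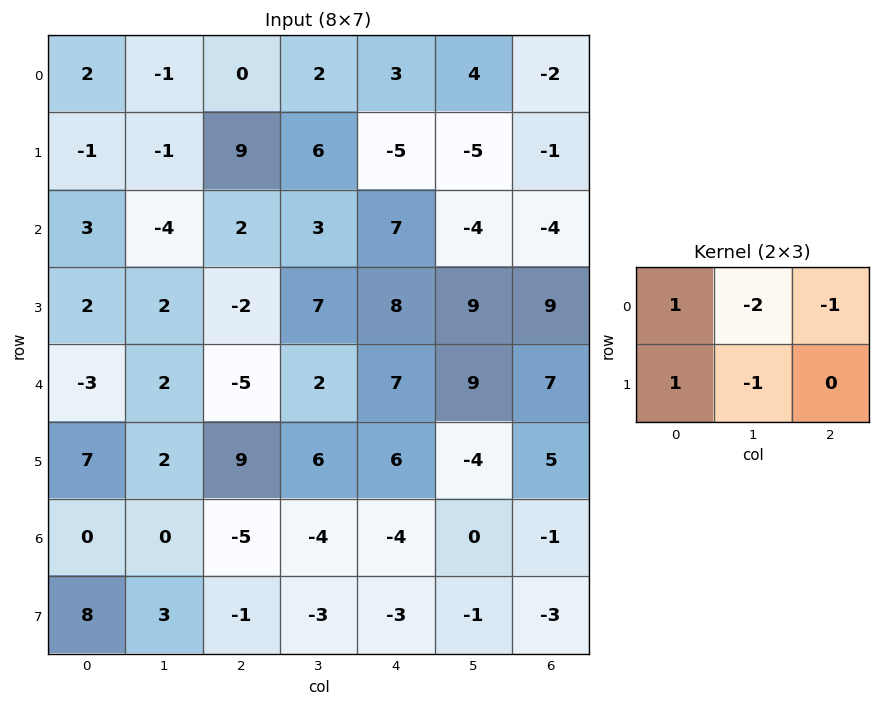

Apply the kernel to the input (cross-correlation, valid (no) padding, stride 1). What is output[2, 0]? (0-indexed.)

The receptive field on the input at this output position is [3 -4 2 / 2 2 -2]. Elementwise product with the kernel and sum: 3·1 + -4·-2 + 2·-1 + 2·1 + 2·-1.

9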